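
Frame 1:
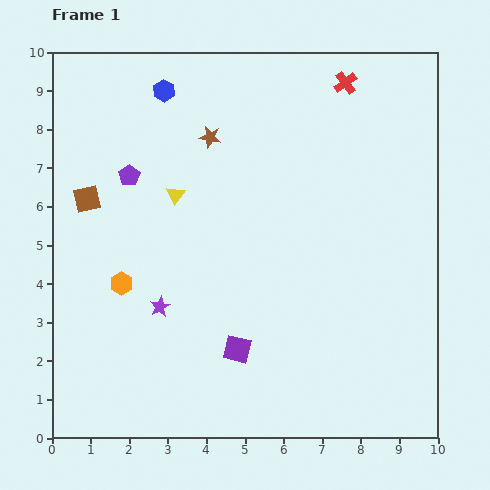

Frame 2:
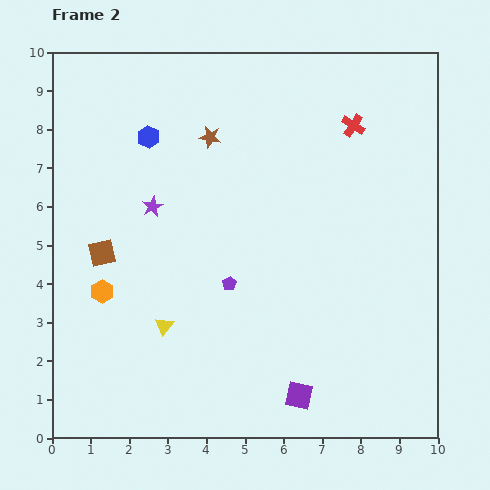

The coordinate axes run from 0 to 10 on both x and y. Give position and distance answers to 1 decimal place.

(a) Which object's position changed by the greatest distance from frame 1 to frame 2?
the purple pentagon

(moved 3.8; next 3.4)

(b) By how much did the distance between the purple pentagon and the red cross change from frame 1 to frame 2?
-0.9

Distance in frame 1: 6.1. Distance in frame 2: 5.2.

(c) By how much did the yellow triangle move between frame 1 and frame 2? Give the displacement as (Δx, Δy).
(-0.3, -3.4)

The yellow triangle was at (3.2, 6.3) in frame 1 and (2.9, 2.9) in frame 2.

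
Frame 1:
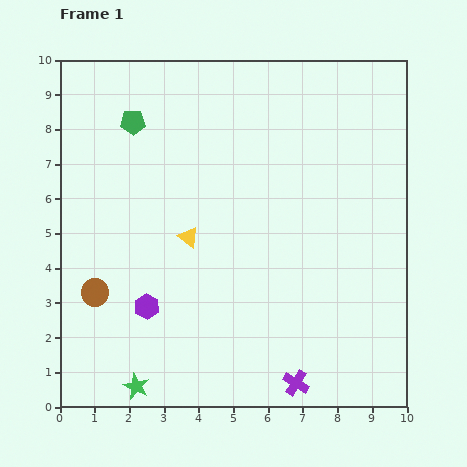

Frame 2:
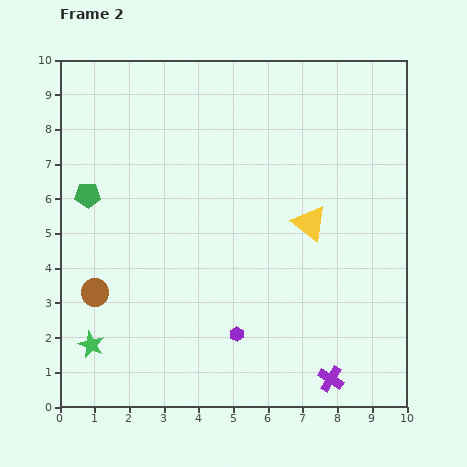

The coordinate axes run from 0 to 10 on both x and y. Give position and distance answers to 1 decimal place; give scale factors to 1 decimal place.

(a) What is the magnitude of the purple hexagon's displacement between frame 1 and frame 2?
2.7

The purple hexagon moved from (2.5, 2.9) to (5.1, 2.1), a distance of √(2.6² + 0.8²) ≈ 2.7.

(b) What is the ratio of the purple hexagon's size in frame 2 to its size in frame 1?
0.6×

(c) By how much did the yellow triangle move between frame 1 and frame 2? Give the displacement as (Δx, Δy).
(3.5, 0.4)

The yellow triangle was at (3.7, 4.9) in frame 1 and (7.2, 5.3) in frame 2.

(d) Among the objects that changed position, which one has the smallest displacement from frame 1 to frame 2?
the purple cross

(moved 1.0)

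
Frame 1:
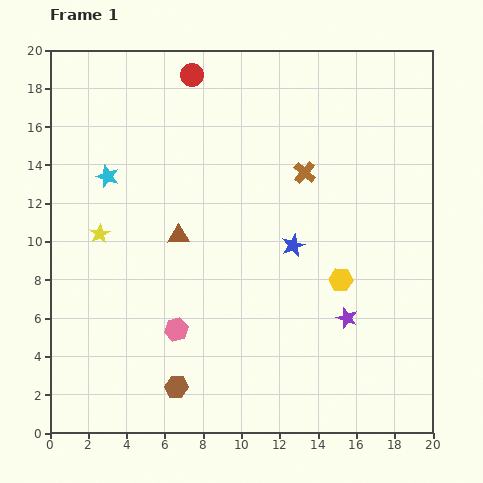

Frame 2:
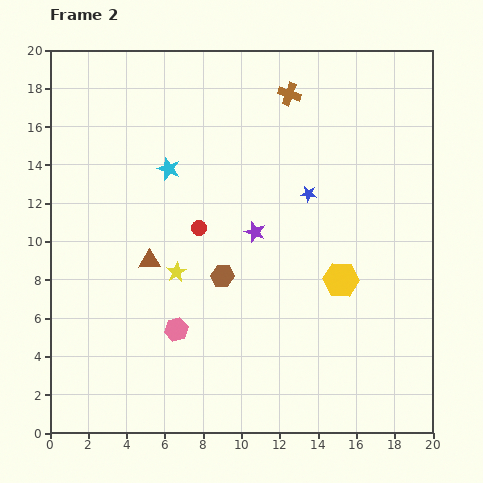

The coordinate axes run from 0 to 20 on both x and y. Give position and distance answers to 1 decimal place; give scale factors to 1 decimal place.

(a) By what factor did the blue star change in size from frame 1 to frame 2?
0.7×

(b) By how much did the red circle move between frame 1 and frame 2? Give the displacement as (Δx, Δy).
(0.4, -8.0)

The red circle was at (7.4, 18.7) in frame 1 and (7.8, 10.7) in frame 2.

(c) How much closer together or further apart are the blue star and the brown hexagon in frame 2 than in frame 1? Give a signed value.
-3.4

Distance in frame 1: 9.6. Distance in frame 2: 6.2.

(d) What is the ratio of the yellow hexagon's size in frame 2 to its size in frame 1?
1.5×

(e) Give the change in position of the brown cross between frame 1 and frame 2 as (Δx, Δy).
(-0.8, 4.1)

The brown cross was at (13.3, 13.6) in frame 1 and (12.5, 17.7) in frame 2.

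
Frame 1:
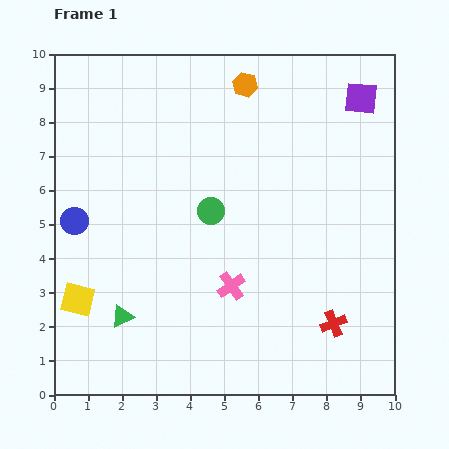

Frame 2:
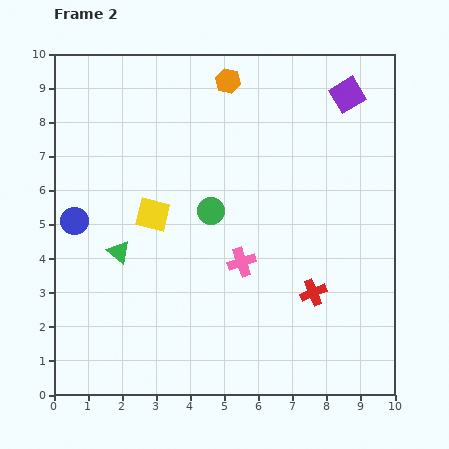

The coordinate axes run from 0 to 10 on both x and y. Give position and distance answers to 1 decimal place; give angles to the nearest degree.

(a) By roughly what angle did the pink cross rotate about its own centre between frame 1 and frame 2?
16° clockwise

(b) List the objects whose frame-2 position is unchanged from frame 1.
the green circle, the blue circle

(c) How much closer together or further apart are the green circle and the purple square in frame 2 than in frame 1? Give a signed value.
-0.3

Distance in frame 1: 5.5. Distance in frame 2: 5.2.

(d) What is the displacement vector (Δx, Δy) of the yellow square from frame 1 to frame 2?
(2.2, 2.5)

The yellow square was at (0.7, 2.8) in frame 1 and (2.9, 5.3) in frame 2.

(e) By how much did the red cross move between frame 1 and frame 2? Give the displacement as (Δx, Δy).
(-0.6, 0.9)

The red cross was at (8.2, 2.1) in frame 1 and (7.6, 3.0) in frame 2.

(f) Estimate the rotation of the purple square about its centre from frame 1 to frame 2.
36° counter-clockwise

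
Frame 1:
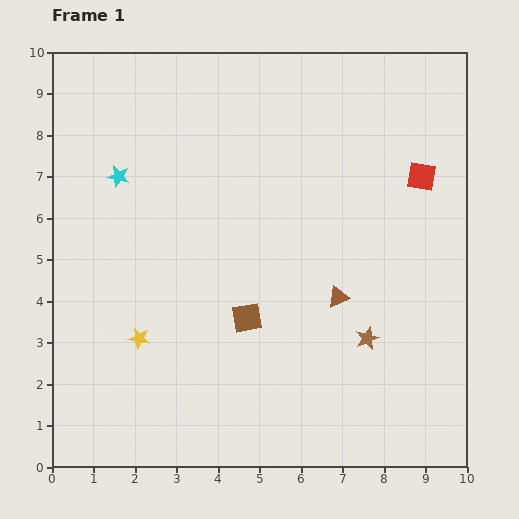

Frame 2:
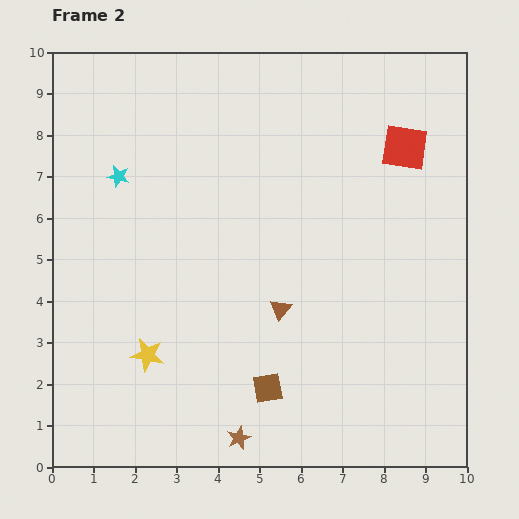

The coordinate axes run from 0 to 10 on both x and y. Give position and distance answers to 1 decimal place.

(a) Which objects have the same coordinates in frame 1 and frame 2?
the cyan star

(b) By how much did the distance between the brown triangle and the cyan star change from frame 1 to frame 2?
-1.0

Distance in frame 1: 6.0. Distance in frame 2: 5.0.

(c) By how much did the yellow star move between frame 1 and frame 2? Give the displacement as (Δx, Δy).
(0.2, -0.4)

The yellow star was at (2.1, 3.1) in frame 1 and (2.3, 2.7) in frame 2.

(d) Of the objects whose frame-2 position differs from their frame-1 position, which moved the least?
the yellow star

(moved 0.4)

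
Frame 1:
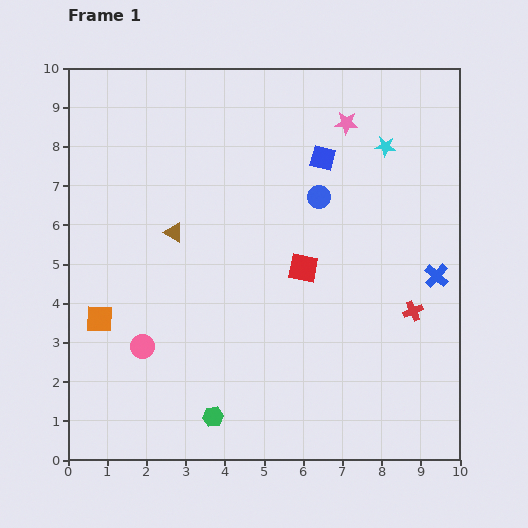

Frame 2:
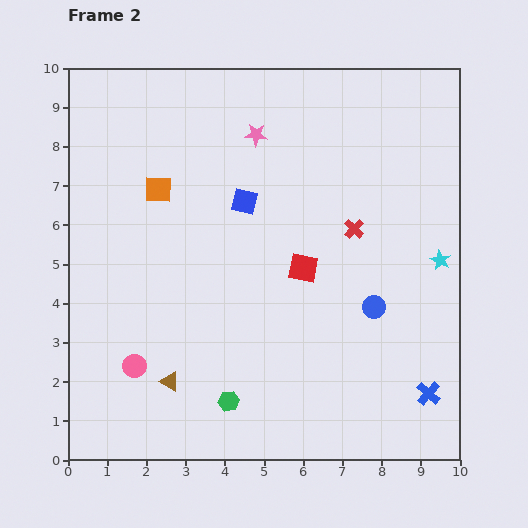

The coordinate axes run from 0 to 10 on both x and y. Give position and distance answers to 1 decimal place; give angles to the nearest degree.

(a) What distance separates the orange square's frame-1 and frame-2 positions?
3.6

The orange square moved from (0.8, 3.6) to (2.3, 6.9), a distance of √(1.5² + 3.3²) ≈ 3.6.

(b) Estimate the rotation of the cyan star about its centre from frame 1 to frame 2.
22° clockwise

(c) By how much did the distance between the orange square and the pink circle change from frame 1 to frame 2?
+3.2

Distance in frame 1: 1.3. Distance in frame 2: 4.5.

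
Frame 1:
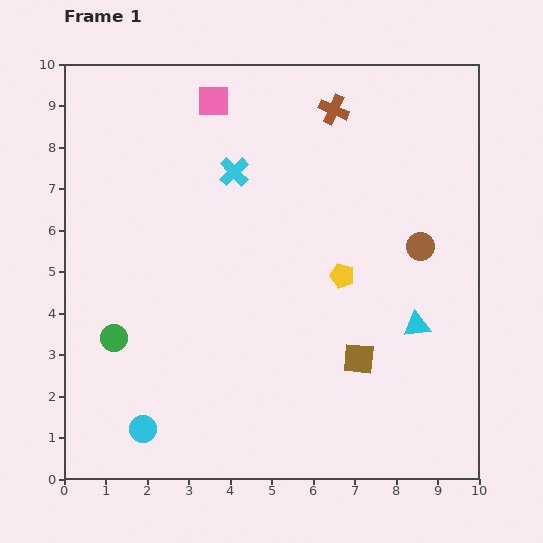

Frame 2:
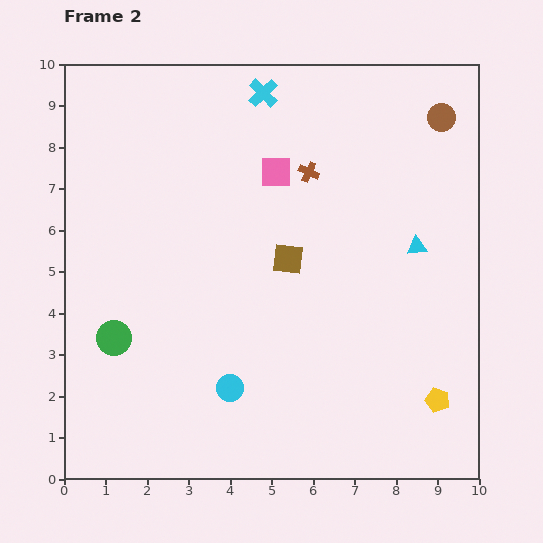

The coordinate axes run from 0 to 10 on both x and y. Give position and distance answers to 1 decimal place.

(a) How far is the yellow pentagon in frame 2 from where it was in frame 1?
3.8

The yellow pentagon moved from (6.7, 4.9) to (9.0, 1.9), a distance of √(2.3² + 3.0²) ≈ 3.8.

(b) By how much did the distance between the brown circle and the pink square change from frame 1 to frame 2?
-1.9

Distance in frame 1: 6.1. Distance in frame 2: 4.2.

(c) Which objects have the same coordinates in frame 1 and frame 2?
the green circle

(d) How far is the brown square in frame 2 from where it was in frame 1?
2.9

The brown square moved from (7.1, 2.9) to (5.4, 5.3), a distance of √(1.7² + 2.4²) ≈ 2.9.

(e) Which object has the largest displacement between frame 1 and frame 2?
the yellow pentagon

(moved 3.8; next 3.1)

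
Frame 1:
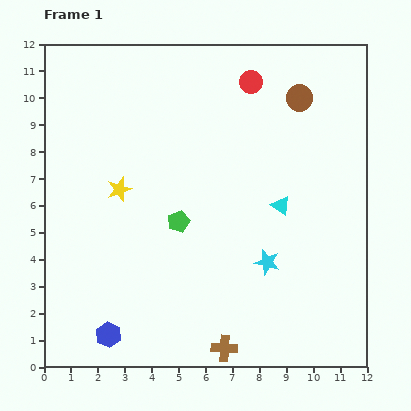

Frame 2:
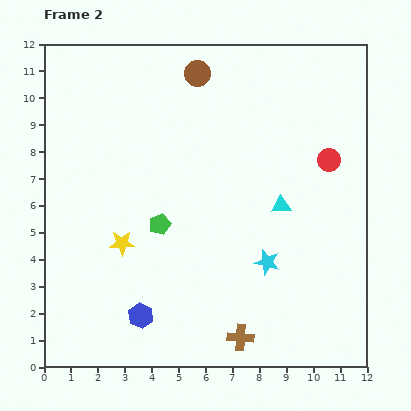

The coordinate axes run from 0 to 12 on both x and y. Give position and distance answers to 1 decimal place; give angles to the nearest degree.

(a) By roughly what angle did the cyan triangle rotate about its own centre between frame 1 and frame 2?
39° counter-clockwise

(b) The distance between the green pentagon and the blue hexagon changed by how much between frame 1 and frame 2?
-1.4

Distance in frame 1: 4.9. Distance in frame 2: 3.5.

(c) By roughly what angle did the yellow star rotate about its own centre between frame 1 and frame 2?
18° clockwise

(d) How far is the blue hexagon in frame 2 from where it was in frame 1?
1.4

The blue hexagon moved from (2.4, 1.2) to (3.6, 1.9), a distance of √(1.2² + 0.7²) ≈ 1.4.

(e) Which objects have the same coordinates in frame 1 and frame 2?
the cyan triangle, the cyan star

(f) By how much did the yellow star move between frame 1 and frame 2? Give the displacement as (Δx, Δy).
(0.1, -2.0)

The yellow star was at (2.8, 6.6) in frame 1 and (2.9, 4.6) in frame 2.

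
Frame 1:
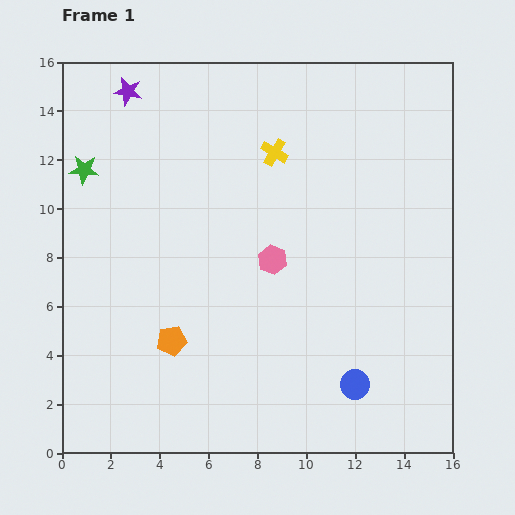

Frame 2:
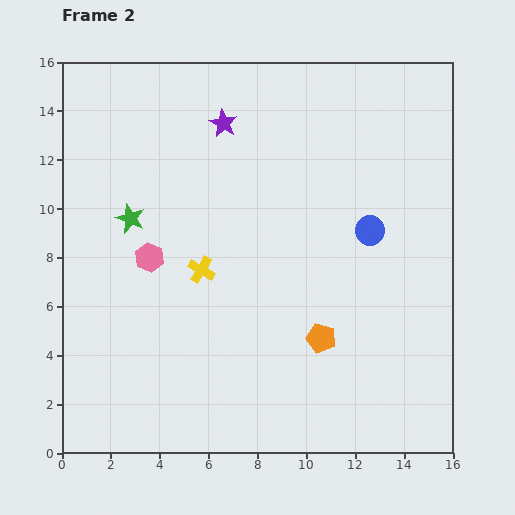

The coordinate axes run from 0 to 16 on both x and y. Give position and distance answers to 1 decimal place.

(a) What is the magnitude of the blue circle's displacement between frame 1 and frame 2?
6.3

The blue circle moved from (12.0, 2.8) to (12.6, 9.1), a distance of √(0.6² + 6.3²) ≈ 6.3.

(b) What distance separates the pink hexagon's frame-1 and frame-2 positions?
5.0

The pink hexagon moved from (8.6, 7.9) to (3.6, 8.0), a distance of √(5.0² + 0.1²) ≈ 5.0.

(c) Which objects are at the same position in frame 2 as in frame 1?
none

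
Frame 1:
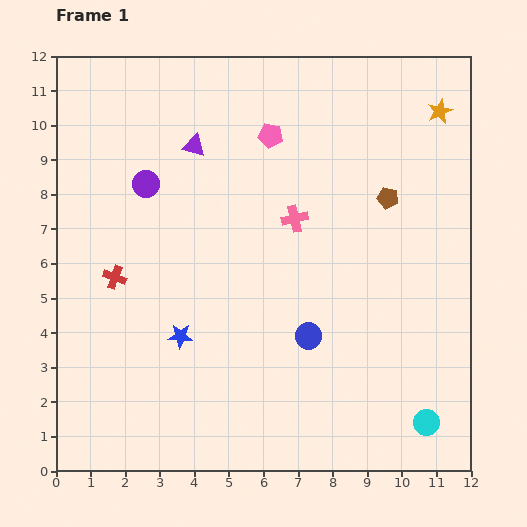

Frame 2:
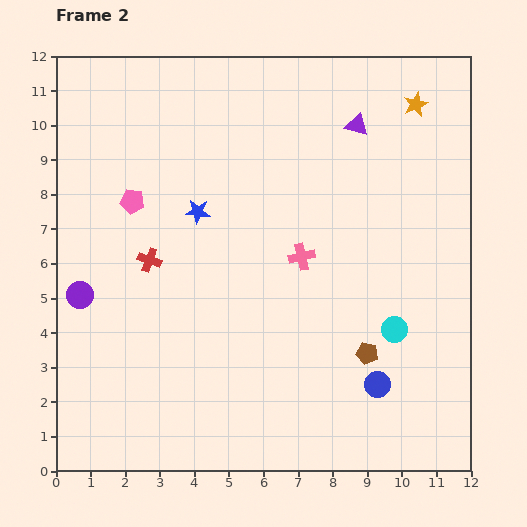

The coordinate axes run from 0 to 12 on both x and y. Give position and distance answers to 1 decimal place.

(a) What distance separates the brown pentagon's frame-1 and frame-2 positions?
4.5

The brown pentagon moved from (9.6, 7.9) to (9.0, 3.4), a distance of √(0.6² + 4.5²) ≈ 4.5.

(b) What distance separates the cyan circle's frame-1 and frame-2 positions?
2.8

The cyan circle moved from (10.7, 1.4) to (9.8, 4.1), a distance of √(0.9² + 2.7²) ≈ 2.8.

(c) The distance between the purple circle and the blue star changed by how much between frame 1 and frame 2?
-0.3

Distance in frame 1: 4.5. Distance in frame 2: 4.2.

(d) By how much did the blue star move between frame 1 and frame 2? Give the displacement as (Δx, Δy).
(0.5, 3.6)

The blue star was at (3.6, 3.9) in frame 1 and (4.1, 7.5) in frame 2.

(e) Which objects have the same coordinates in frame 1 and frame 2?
none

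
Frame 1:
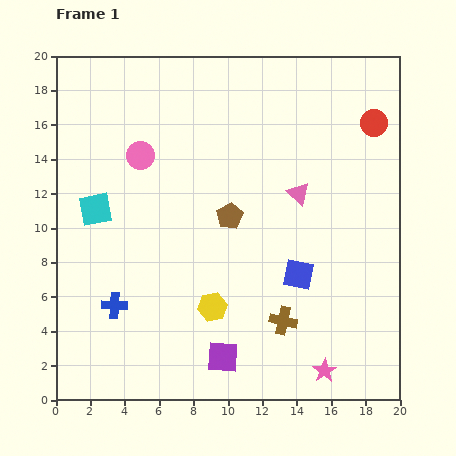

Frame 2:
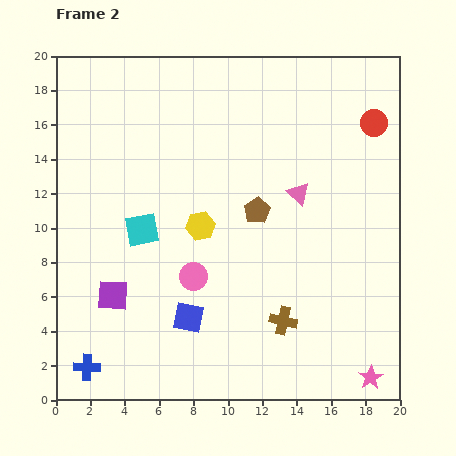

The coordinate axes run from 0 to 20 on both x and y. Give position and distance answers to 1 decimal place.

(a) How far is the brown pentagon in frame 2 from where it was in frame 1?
1.6

The brown pentagon moved from (10.1, 10.7) to (11.7, 11.0), a distance of √(1.6² + 0.3²) ≈ 1.6.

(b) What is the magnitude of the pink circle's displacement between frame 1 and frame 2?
7.7

The pink circle moved from (4.9, 14.2) to (8.0, 7.2), a distance of √(3.1² + 7.0²) ≈ 7.7.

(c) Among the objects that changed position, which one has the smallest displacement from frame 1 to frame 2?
the brown pentagon

(moved 1.6)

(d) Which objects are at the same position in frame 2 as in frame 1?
the brown cross, the pink triangle, the red circle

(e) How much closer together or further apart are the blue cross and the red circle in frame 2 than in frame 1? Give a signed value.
+3.5

Distance in frame 1: 18.4. Distance in frame 2: 21.9.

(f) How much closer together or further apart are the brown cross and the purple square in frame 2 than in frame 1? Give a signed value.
+5.9

Distance in frame 1: 4.1. Distance in frame 2: 10.0.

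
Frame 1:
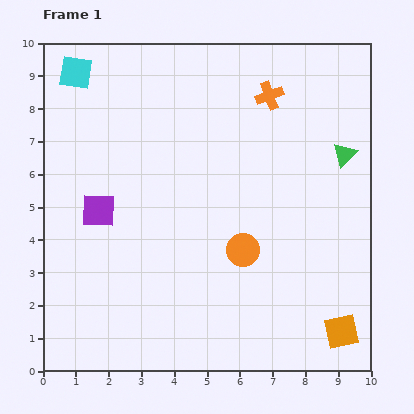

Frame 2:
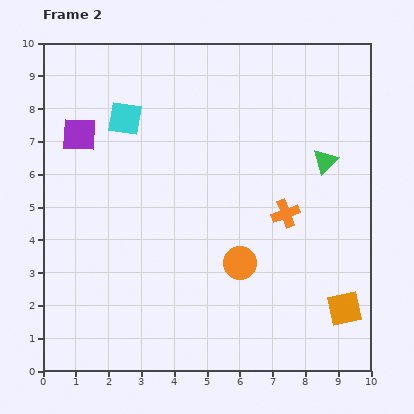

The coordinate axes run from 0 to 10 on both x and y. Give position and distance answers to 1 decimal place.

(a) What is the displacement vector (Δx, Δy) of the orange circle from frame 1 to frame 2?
(-0.1, -0.4)

The orange circle was at (6.1, 3.7) in frame 1 and (6.0, 3.3) in frame 2.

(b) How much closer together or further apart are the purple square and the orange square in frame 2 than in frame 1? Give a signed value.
+1.4

Distance in frame 1: 8.3. Distance in frame 2: 9.7.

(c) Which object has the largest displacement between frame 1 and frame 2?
the orange cross

(moved 3.6; next 2.4)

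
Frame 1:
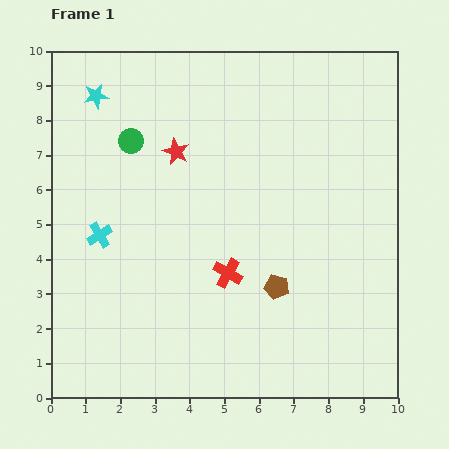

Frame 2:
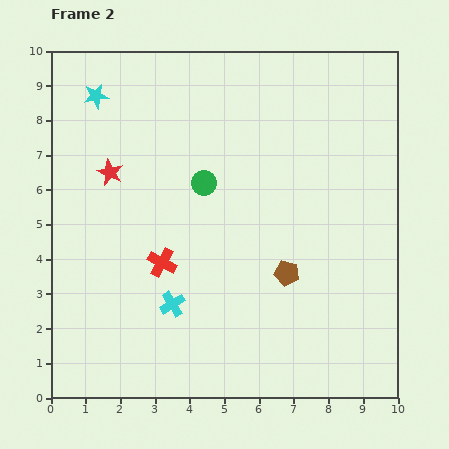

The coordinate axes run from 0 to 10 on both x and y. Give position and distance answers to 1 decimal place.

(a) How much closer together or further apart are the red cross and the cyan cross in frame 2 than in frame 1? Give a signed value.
-2.7

Distance in frame 1: 3.9. Distance in frame 2: 1.2.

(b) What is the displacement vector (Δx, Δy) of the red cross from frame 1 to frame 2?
(-1.9, 0.3)

The red cross was at (5.1, 3.6) in frame 1 and (3.2, 3.9) in frame 2.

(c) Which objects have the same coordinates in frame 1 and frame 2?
the cyan star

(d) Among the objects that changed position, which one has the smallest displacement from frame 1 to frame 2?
the brown pentagon

(moved 0.5)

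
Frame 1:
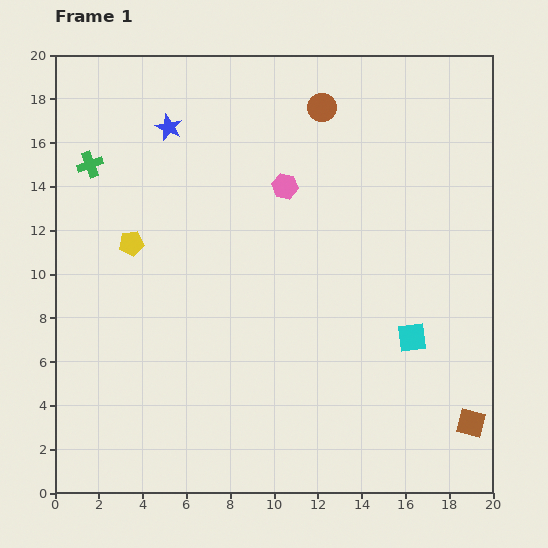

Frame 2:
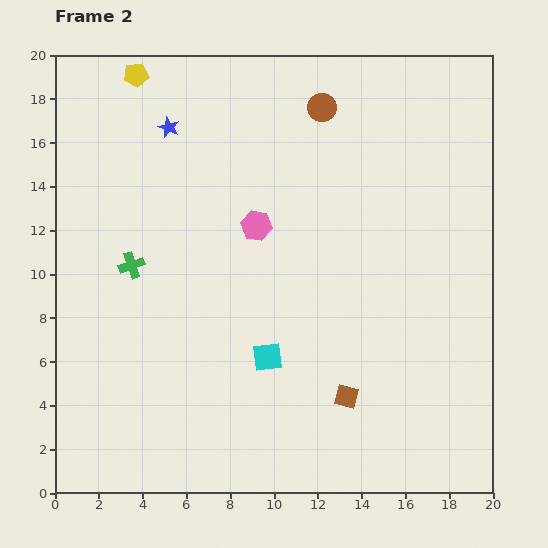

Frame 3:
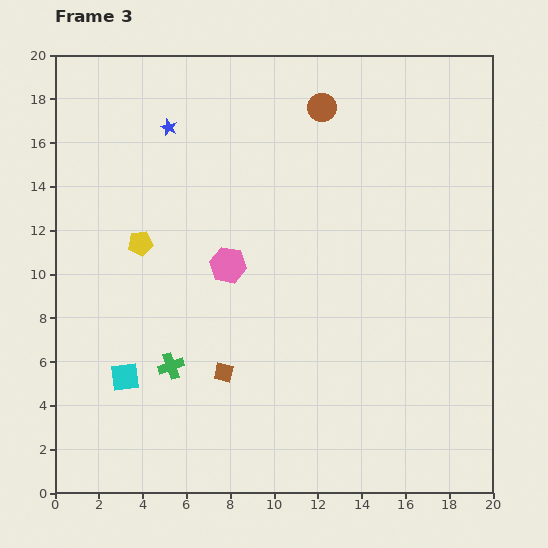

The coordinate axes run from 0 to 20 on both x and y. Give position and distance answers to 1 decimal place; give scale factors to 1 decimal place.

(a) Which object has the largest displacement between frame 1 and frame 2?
the yellow pentagon

(moved 7.7; next 6.7)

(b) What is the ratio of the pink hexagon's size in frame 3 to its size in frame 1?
1.4×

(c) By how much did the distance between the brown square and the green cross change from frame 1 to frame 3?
-18.6

Distance in frame 1: 21.0. Distance in frame 3: 2.4.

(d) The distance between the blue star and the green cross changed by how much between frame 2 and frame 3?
+4.4

Distance in frame 2: 6.5. Distance in frame 3: 10.9.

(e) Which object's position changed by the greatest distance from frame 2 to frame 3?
the yellow pentagon

(moved 7.7; next 6.6)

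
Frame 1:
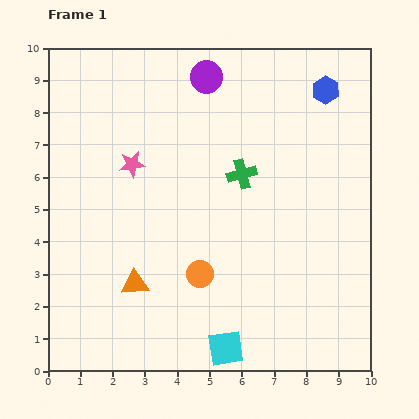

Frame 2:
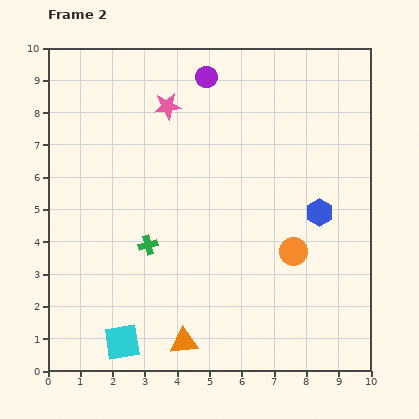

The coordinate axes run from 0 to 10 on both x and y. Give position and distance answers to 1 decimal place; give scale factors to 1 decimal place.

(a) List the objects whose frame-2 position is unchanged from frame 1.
the purple circle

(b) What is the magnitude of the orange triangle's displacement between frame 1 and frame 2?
2.3

The orange triangle moved from (2.7, 2.7) to (4.2, 0.9), a distance of √(1.5² + 1.8²) ≈ 2.3.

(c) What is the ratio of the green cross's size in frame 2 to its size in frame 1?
0.7×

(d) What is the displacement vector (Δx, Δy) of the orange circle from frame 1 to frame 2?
(2.9, 0.7)

The orange circle was at (4.7, 3.0) in frame 1 and (7.6, 3.7) in frame 2.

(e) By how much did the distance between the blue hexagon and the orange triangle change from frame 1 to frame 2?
-2.6

Distance in frame 1: 8.4. Distance in frame 2: 5.8.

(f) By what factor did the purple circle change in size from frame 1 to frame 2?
0.7×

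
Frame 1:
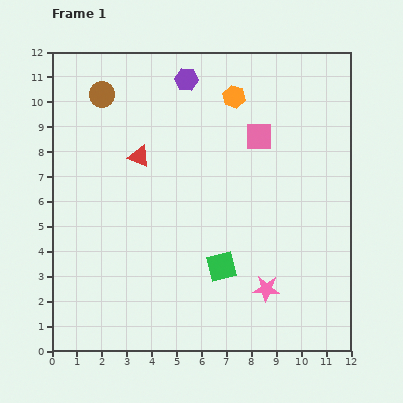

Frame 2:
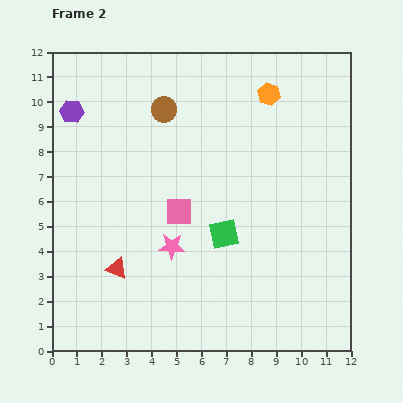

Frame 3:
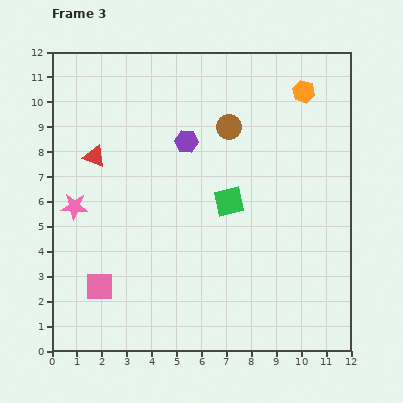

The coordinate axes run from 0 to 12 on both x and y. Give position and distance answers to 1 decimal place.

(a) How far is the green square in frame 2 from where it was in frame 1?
1.3

The green square moved from (6.8, 3.4) to (6.9, 4.7), a distance of √(0.1² + 1.3²) ≈ 1.3.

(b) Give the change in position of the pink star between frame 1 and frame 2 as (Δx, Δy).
(-3.8, 1.7)

The pink star was at (8.6, 2.5) in frame 1 and (4.8, 4.2) in frame 2.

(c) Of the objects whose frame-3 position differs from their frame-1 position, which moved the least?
the red triangle

(moved 1.8)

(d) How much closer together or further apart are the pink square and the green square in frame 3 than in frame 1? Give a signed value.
+0.8

Distance in frame 1: 5.4. Distance in frame 3: 6.2.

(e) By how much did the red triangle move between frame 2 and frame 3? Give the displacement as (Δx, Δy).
(-0.9, 4.5)

The red triangle was at (2.6, 3.3) in frame 2 and (1.7, 7.8) in frame 3.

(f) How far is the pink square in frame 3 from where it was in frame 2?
4.4

The pink square moved from (5.1, 5.6) to (1.9, 2.6), a distance of √(3.2² + 3.0²) ≈ 4.4.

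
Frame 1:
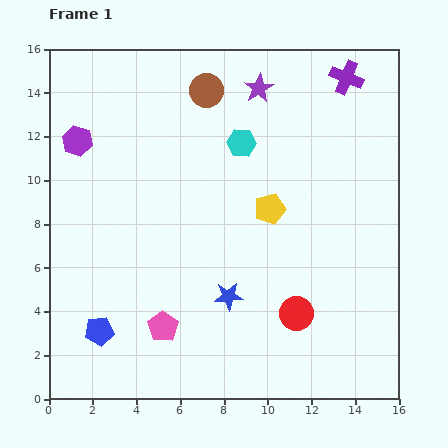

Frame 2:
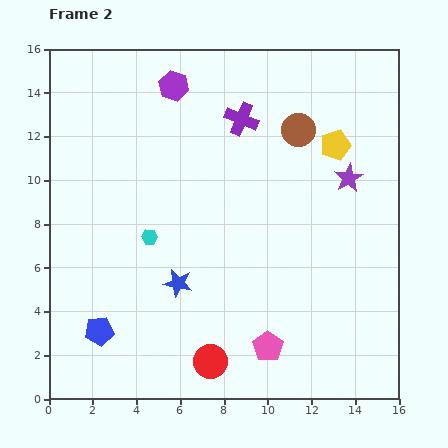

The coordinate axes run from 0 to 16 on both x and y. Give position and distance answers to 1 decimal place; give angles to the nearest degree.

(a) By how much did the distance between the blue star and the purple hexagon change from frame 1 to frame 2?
-0.9

Distance in frame 1: 9.9. Distance in frame 2: 9.0.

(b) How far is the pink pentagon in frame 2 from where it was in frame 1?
4.9

The pink pentagon moved from (5.2, 3.3) to (10.0, 2.4), a distance of √(4.8² + 0.9²) ≈ 4.9.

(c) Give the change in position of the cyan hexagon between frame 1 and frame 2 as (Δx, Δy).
(-4.2, -4.3)

The cyan hexagon was at (8.8, 11.7) in frame 1 and (4.6, 7.4) in frame 2.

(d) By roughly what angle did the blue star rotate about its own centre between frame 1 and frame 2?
15° clockwise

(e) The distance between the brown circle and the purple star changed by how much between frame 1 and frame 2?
+0.8

Distance in frame 1: 2.4. Distance in frame 2: 3.2.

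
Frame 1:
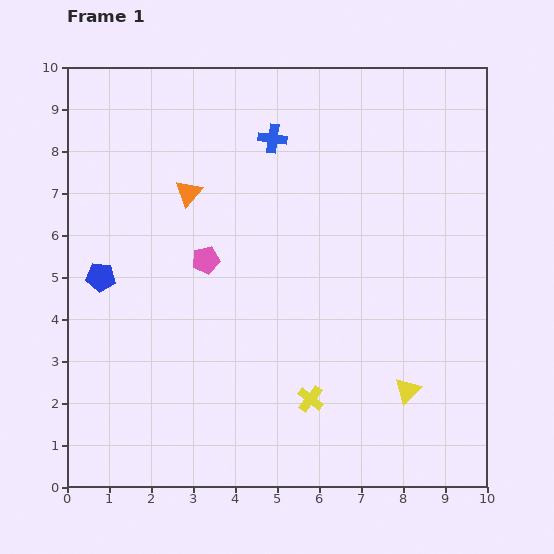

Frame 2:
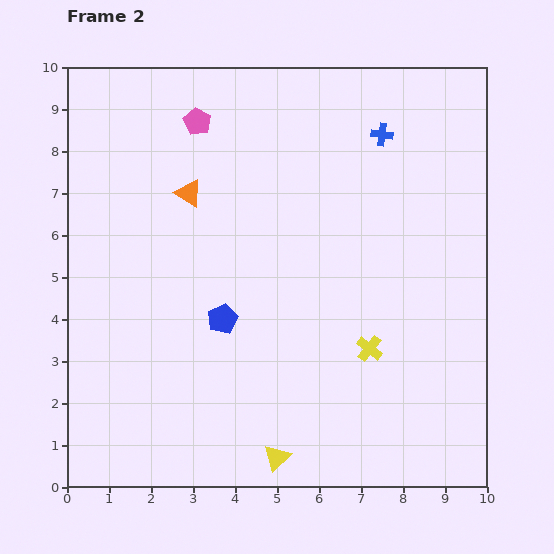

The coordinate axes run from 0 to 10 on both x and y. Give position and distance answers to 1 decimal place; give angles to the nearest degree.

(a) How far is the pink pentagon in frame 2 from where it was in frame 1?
3.3

The pink pentagon moved from (3.3, 5.4) to (3.1, 8.7), a distance of √(0.2² + 3.3²) ≈ 3.3.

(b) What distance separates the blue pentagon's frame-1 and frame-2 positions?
3.1

The blue pentagon moved from (0.8, 5.0) to (3.7, 4.0), a distance of √(2.9² + 1.0²) ≈ 3.1.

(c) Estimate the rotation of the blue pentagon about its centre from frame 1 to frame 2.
30° counter-clockwise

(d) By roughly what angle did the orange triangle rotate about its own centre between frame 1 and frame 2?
38° counter-clockwise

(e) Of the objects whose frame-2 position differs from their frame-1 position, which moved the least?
the yellow cross

(moved 1.8)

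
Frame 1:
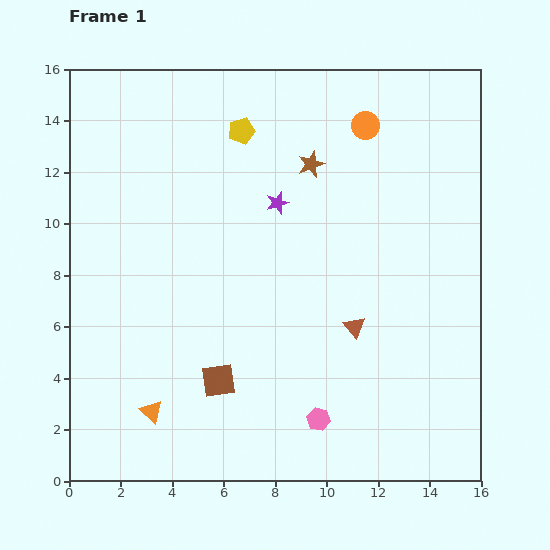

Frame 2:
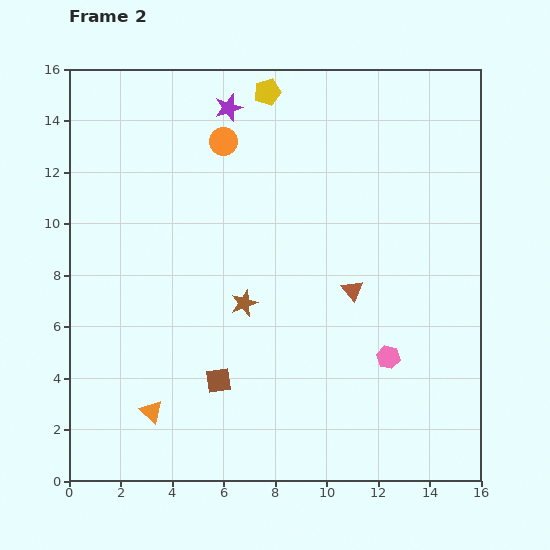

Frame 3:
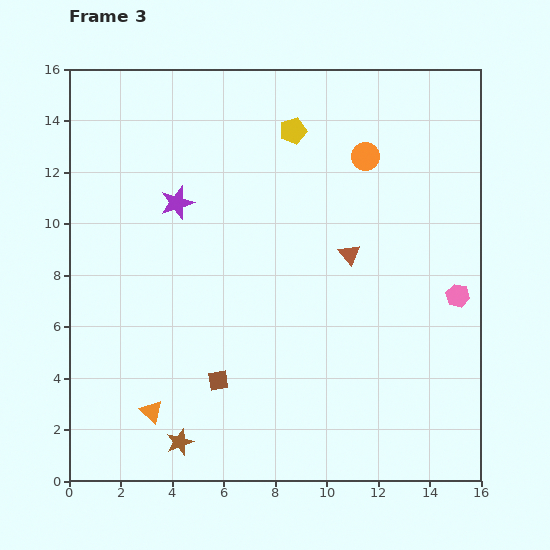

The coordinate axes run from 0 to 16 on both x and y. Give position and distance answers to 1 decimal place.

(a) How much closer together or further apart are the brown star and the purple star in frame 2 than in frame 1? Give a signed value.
+5.6

Distance in frame 1: 2.0. Distance in frame 2: 7.6.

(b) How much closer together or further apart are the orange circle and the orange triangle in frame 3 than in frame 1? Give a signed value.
-1.0

Distance in frame 1: 13.9. Distance in frame 3: 12.9.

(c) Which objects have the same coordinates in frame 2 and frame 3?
the brown square, the orange triangle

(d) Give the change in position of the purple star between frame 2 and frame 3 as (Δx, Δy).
(-2.0, -3.7)

The purple star was at (6.2, 14.5) in frame 2 and (4.2, 10.8) in frame 3.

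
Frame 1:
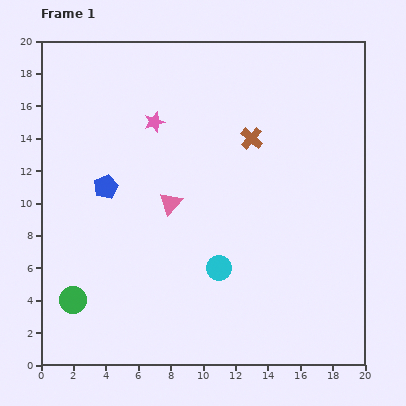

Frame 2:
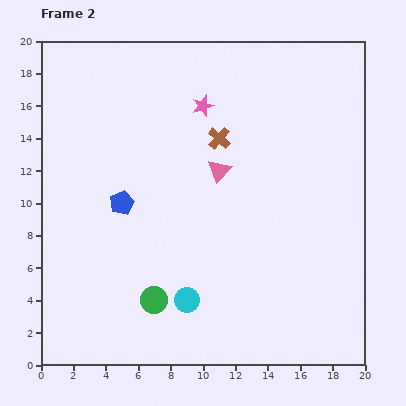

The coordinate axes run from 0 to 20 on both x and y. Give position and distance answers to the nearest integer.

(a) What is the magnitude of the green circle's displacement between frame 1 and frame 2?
5

The green circle moved from (2, 4) to (7, 4), a distance of √(5² + 0²) ≈ 5.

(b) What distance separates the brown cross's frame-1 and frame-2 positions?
2

The brown cross moved from (13, 14) to (11, 14), a distance of √(2² + 0²) ≈ 2.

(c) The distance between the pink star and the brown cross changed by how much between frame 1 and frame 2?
-4

Distance in frame 1: 6. Distance in frame 2: 2.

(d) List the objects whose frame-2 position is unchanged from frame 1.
none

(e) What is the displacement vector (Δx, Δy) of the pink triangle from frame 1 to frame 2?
(3, 2)

The pink triangle was at (8, 10) in frame 1 and (11, 12) in frame 2.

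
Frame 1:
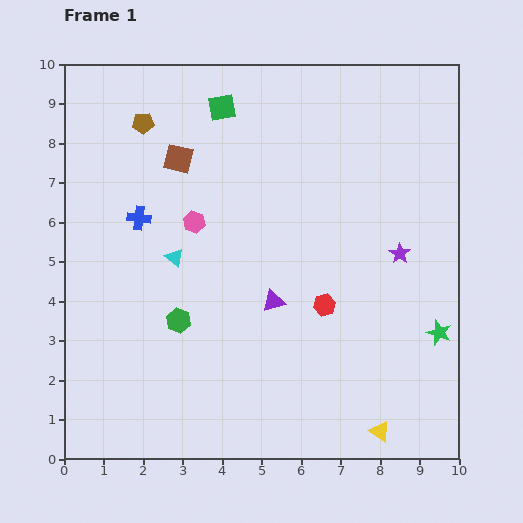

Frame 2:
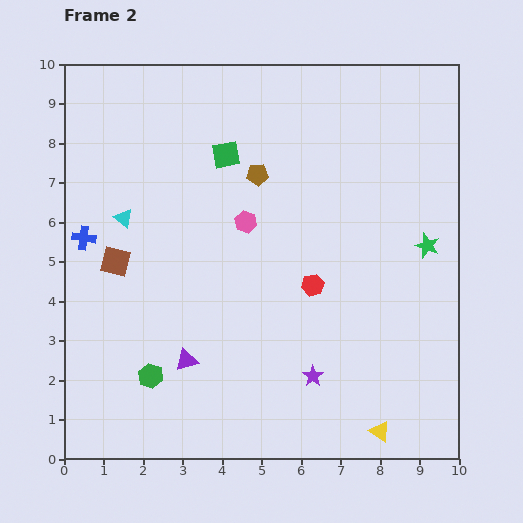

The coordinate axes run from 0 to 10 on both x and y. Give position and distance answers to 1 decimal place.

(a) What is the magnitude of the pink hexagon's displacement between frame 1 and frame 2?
1.3

The pink hexagon moved from (3.3, 6.0) to (4.6, 6.0), a distance of √(1.3² + 0.0²) ≈ 1.3.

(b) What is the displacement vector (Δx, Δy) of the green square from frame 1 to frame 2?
(0.1, -1.2)

The green square was at (4.0, 8.9) in frame 1 and (4.1, 7.7) in frame 2.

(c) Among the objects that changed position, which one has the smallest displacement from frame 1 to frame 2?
the red hexagon

(moved 0.6)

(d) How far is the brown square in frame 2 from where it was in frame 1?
3.1

The brown square moved from (2.9, 7.6) to (1.3, 5.0), a distance of √(1.6² + 2.6²) ≈ 3.1.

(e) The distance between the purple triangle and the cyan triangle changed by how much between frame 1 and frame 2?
+1.2

Distance in frame 1: 2.7. Distance in frame 2: 3.9.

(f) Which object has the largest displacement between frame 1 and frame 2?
the purple star

(moved 3.8; next 3.2)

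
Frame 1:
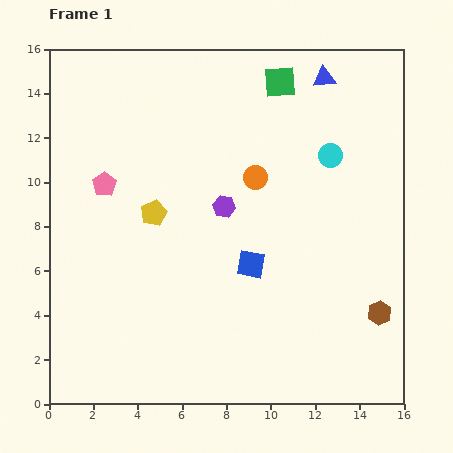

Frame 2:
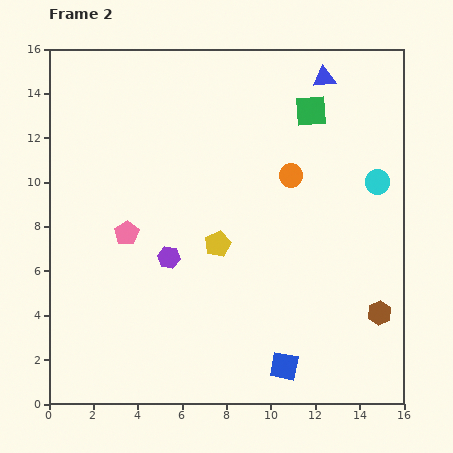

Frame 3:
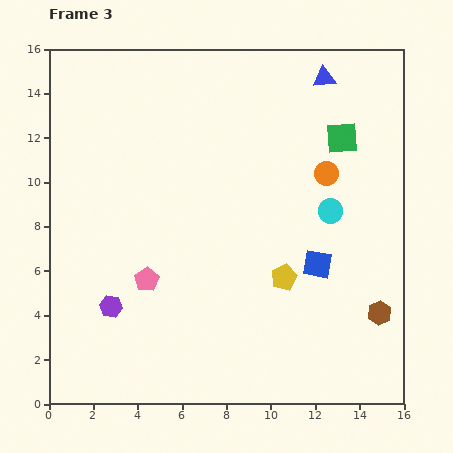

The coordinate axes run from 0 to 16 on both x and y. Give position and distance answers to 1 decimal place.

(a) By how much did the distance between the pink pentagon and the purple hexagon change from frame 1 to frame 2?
-3.3

Distance in frame 1: 5.5. Distance in frame 2: 2.2.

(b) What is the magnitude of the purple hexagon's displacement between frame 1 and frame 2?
3.4

The purple hexagon moved from (7.9, 8.9) to (5.4, 6.6), a distance of √(2.5² + 2.3²) ≈ 3.4.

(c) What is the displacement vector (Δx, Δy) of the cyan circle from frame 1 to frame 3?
(0.0, -2.5)

The cyan circle was at (12.7, 11.2) in frame 1 and (12.7, 8.7) in frame 3.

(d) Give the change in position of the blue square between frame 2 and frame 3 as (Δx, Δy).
(1.5, 4.6)

The blue square was at (10.6, 1.7) in frame 2 and (12.1, 6.3) in frame 3.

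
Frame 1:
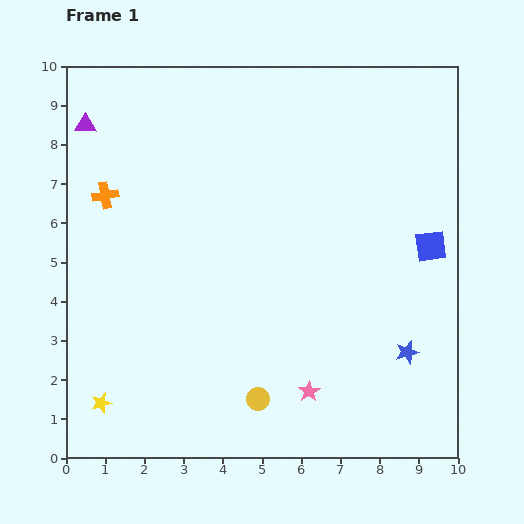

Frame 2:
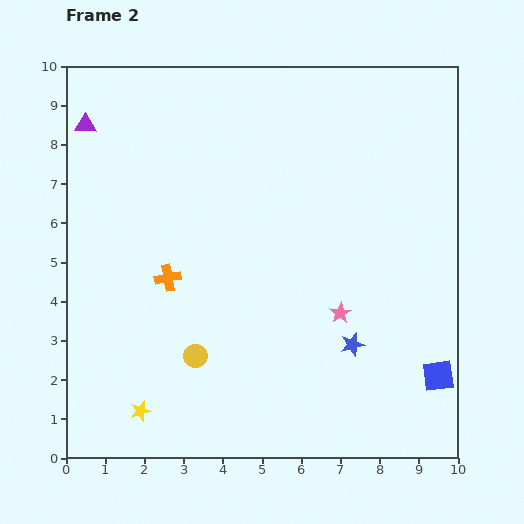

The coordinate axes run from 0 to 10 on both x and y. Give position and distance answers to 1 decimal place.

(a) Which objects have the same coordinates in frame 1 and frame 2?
the purple triangle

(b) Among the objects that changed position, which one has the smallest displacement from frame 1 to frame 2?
the yellow star

(moved 1.0)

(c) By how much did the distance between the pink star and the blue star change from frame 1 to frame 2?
-1.8

Distance in frame 1: 2.7. Distance in frame 2: 0.9.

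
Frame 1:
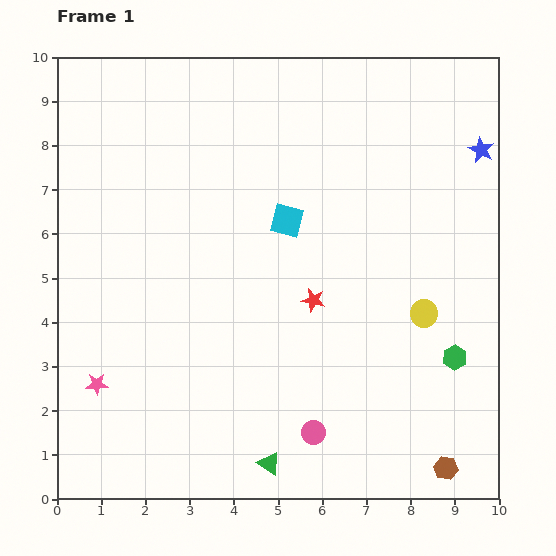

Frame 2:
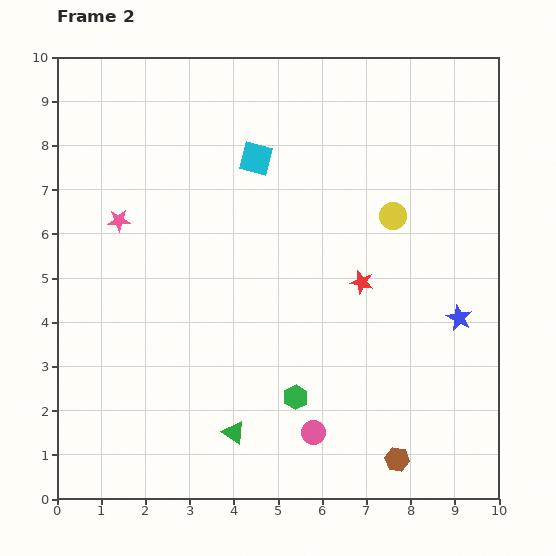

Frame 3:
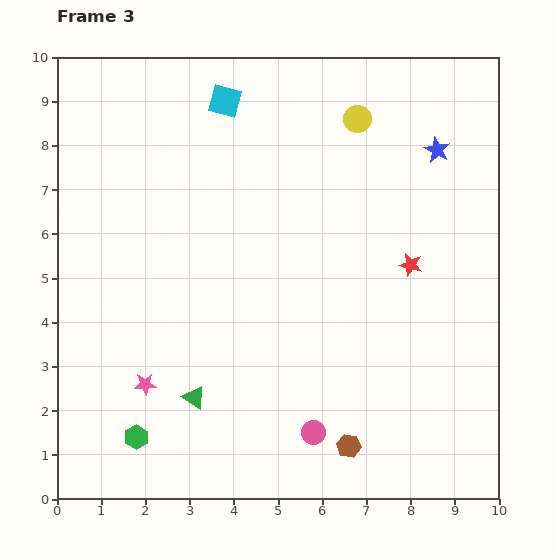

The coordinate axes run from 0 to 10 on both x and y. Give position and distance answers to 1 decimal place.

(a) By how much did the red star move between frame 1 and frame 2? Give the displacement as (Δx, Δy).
(1.1, 0.4)

The red star was at (5.8, 4.5) in frame 1 and (6.9, 4.9) in frame 2.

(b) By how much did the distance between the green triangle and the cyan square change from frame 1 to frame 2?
+0.7

Distance in frame 1: 5.5. Distance in frame 2: 6.2.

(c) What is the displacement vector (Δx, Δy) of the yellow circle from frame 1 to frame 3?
(-1.5, 4.4)

The yellow circle was at (8.3, 4.2) in frame 1 and (6.8, 8.6) in frame 3.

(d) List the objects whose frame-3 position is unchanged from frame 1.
the pink circle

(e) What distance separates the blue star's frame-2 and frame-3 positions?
3.8

The blue star moved from (9.1, 4.1) to (8.6, 7.9), a distance of √(0.5² + 3.8²) ≈ 3.8.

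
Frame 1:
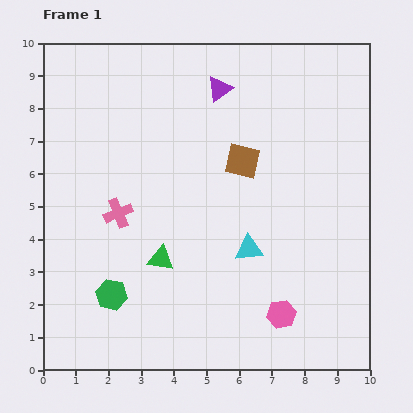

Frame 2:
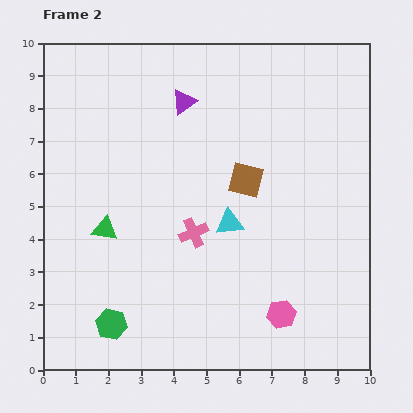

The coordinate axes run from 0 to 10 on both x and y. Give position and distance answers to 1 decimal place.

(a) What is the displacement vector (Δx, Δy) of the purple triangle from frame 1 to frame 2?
(-1.1, -0.4)

The purple triangle was at (5.4, 8.6) in frame 1 and (4.3, 8.2) in frame 2.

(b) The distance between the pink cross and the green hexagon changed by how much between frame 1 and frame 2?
+1.3

Distance in frame 1: 2.5. Distance in frame 2: 3.8.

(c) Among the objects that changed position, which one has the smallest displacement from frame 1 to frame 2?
the brown square

(moved 0.6)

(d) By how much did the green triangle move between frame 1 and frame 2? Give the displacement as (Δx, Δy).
(-1.7, 0.9)

The green triangle was at (3.6, 3.4) in frame 1 and (1.9, 4.3) in frame 2.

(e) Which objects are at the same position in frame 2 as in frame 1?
the pink hexagon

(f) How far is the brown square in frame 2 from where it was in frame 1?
0.6

The brown square moved from (6.1, 6.4) to (6.2, 5.8), a distance of √(0.1² + 0.6²) ≈ 0.6.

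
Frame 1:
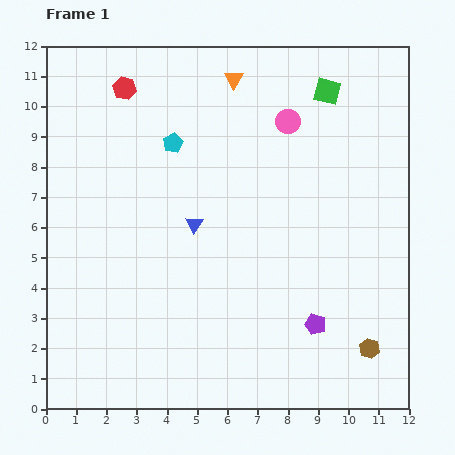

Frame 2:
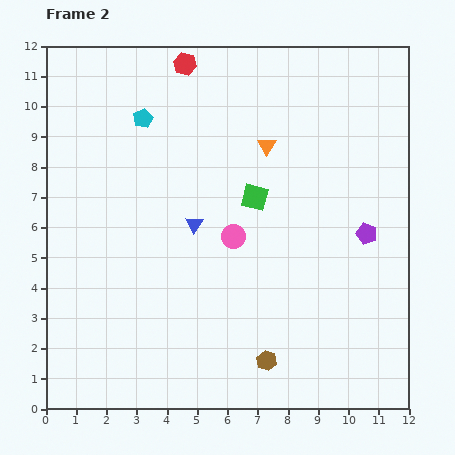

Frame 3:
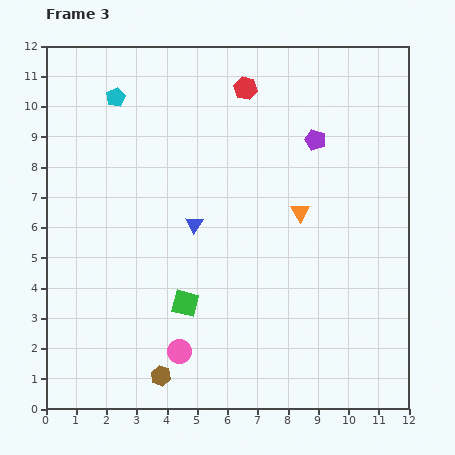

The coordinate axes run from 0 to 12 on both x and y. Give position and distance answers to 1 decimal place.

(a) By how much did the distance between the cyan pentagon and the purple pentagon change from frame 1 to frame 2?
+0.7

Distance in frame 1: 7.6. Distance in frame 2: 8.3.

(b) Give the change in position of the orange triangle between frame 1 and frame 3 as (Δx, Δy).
(2.2, -4.4)

The orange triangle was at (6.2, 10.9) in frame 1 and (8.4, 6.5) in frame 3.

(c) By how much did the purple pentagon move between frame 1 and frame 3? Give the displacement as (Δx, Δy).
(0.0, 6.1)

The purple pentagon was at (8.9, 2.8) in frame 1 and (8.9, 8.9) in frame 3.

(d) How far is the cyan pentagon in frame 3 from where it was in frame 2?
1.1

The cyan pentagon moved from (3.2, 9.6) to (2.3, 10.3), a distance of √(0.9² + 0.7²) ≈ 1.1.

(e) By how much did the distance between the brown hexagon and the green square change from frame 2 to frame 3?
-2.9

Distance in frame 2: 5.4. Distance in frame 3: 2.5.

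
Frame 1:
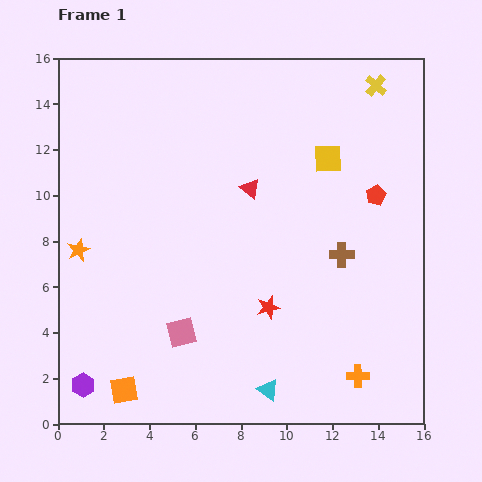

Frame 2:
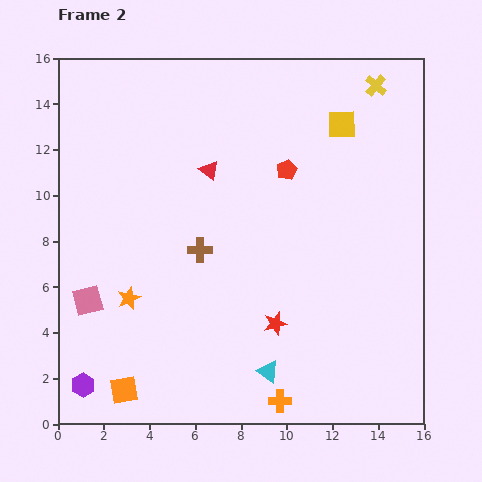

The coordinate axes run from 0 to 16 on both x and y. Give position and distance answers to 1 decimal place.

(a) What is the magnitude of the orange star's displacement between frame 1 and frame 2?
3.0

The orange star moved from (0.9, 7.6) to (3.1, 5.5), a distance of √(2.2² + 2.1²) ≈ 3.0.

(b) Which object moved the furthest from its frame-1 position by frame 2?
the brown cross

(moved 6.2; next 4.3)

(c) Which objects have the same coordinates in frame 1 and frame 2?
the orange square, the purple hexagon, the yellow cross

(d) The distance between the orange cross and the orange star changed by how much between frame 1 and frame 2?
-5.4

Distance in frame 1: 13.4. Distance in frame 2: 8.0.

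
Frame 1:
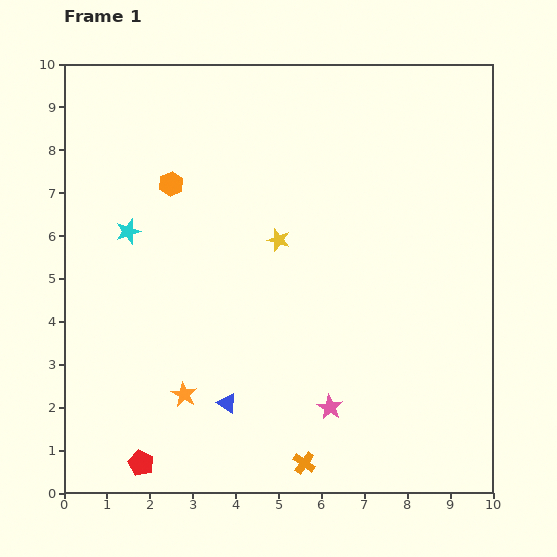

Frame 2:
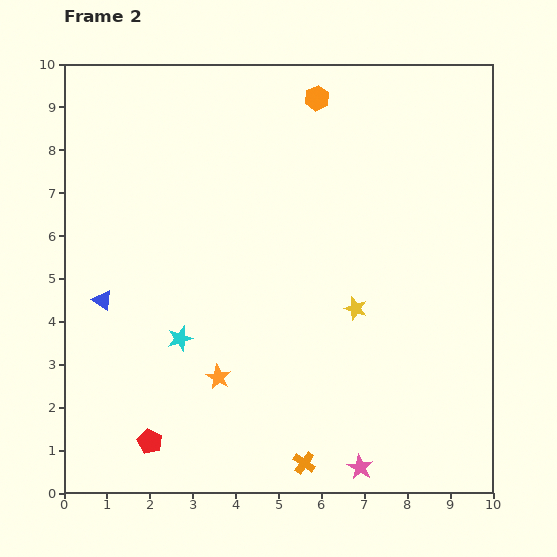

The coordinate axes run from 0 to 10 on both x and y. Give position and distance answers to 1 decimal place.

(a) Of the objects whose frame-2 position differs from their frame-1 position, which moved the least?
the red pentagon

(moved 0.5)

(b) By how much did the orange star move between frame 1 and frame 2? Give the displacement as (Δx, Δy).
(0.8, 0.4)

The orange star was at (2.8, 2.3) in frame 1 and (3.6, 2.7) in frame 2.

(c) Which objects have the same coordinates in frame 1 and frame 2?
the orange cross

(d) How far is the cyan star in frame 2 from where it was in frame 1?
2.8

The cyan star moved from (1.5, 6.1) to (2.7, 3.6), a distance of √(1.2² + 2.5²) ≈ 2.8.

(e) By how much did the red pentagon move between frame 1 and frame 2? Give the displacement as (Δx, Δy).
(0.2, 0.5)

The red pentagon was at (1.8, 0.7) in frame 1 and (2.0, 1.2) in frame 2.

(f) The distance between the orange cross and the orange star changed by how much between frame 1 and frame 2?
-0.4

Distance in frame 1: 3.2. Distance in frame 2: 2.8.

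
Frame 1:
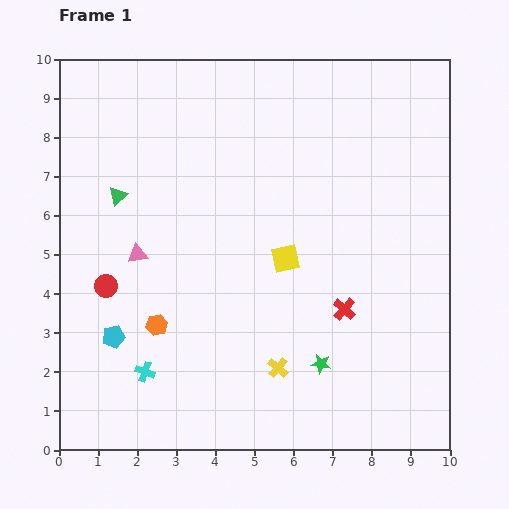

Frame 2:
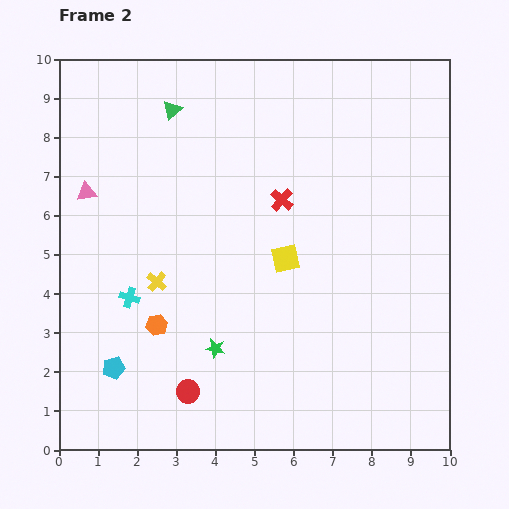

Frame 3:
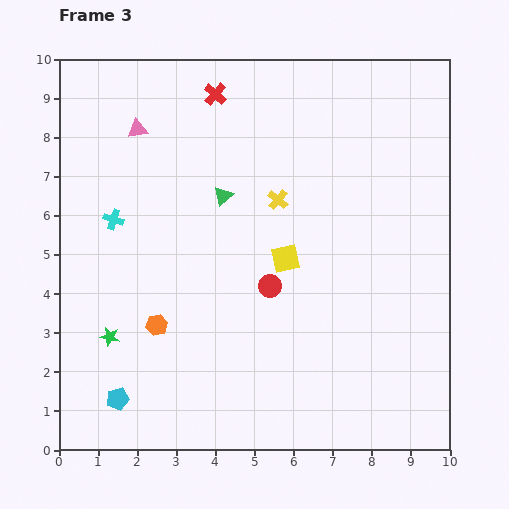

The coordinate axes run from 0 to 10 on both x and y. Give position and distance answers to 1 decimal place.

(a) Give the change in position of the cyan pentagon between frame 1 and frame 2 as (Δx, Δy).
(0.0, -0.8)

The cyan pentagon was at (1.4, 2.9) in frame 1 and (1.4, 2.1) in frame 2.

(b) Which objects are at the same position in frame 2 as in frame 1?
the yellow square, the orange hexagon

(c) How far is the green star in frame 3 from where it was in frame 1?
5.4

The green star moved from (6.7, 2.2) to (1.3, 2.9), a distance of √(5.4² + 0.7²) ≈ 5.4.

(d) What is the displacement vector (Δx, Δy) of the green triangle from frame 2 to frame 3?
(1.3, -2.2)

The green triangle was at (2.9, 8.7) in frame 2 and (4.2, 6.5) in frame 3.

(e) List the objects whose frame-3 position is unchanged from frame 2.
the yellow square, the orange hexagon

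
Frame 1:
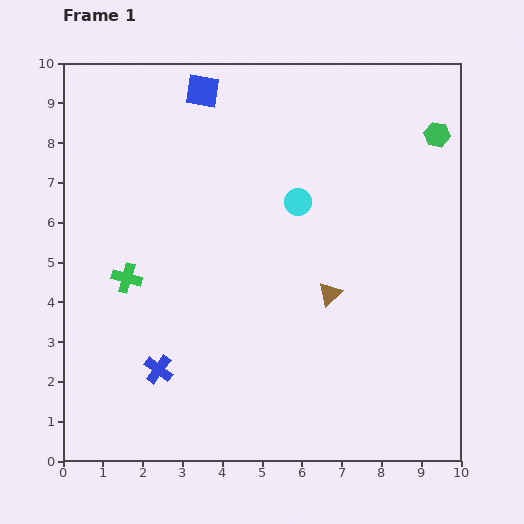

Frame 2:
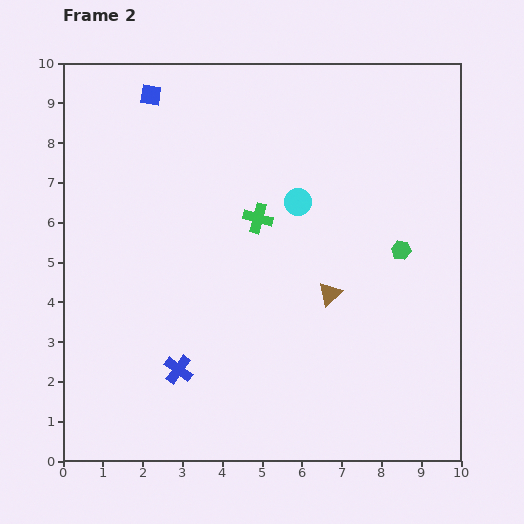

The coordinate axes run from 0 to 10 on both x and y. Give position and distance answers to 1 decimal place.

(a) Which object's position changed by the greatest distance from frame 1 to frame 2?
the green cross

(moved 3.6; next 3.0)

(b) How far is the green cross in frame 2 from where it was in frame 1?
3.6

The green cross moved from (1.6, 4.6) to (4.9, 6.1), a distance of √(3.3² + 1.5²) ≈ 3.6.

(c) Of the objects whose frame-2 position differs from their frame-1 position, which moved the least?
the blue cross

(moved 0.5)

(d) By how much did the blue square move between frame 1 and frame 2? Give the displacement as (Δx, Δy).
(-1.3, -0.1)

The blue square was at (3.5, 9.3) in frame 1 and (2.2, 9.2) in frame 2.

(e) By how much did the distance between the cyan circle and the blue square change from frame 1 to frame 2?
+0.9

Distance in frame 1: 3.7. Distance in frame 2: 4.6.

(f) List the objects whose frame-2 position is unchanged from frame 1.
the cyan circle, the brown triangle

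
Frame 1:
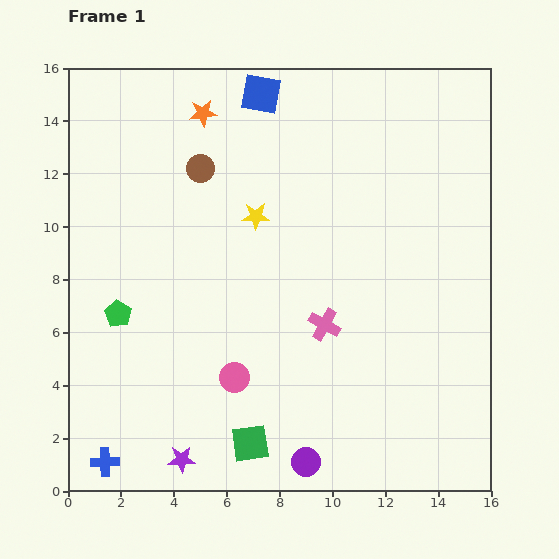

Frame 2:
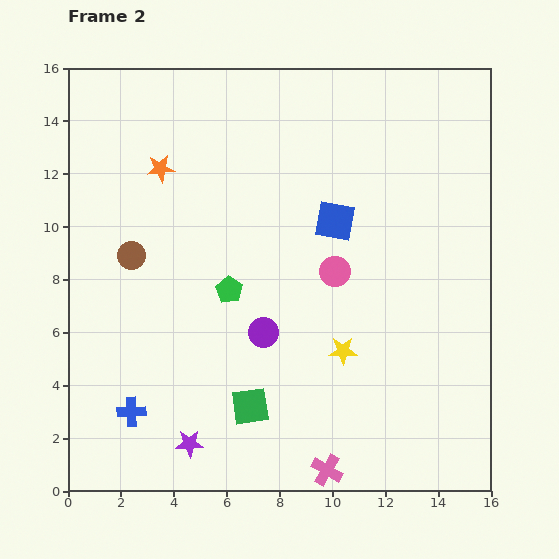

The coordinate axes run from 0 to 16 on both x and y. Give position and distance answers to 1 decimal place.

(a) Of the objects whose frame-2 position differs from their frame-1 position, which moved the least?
the purple star

(moved 0.7)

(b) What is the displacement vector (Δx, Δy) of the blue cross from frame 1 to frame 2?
(1.0, 1.9)

The blue cross was at (1.4, 1.1) in frame 1 and (2.4, 3.0) in frame 2.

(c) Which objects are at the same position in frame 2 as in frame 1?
none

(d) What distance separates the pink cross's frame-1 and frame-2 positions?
5.5

The pink cross moved from (9.7, 6.3) to (9.8, 0.8), a distance of √(0.1² + 5.5²) ≈ 5.5.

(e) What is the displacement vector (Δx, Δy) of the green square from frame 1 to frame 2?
(0.0, 1.4)

The green square was at (6.9, 1.8) in frame 1 and (6.9, 3.2) in frame 2.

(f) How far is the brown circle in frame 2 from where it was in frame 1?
4.2

The brown circle moved from (5.0, 12.2) to (2.4, 8.9), a distance of √(2.6² + 3.3²) ≈ 4.2.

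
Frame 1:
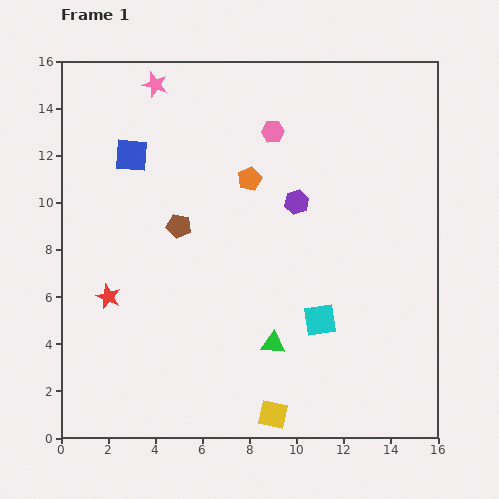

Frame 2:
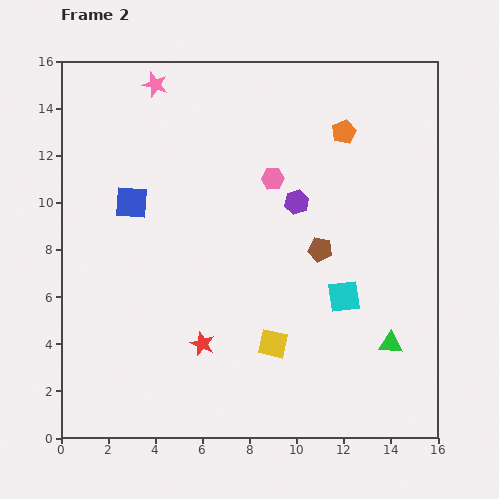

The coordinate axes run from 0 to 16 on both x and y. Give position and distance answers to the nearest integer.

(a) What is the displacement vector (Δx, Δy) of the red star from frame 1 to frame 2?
(4, -2)

The red star was at (2, 6) in frame 1 and (6, 4) in frame 2.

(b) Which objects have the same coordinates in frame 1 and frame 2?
the pink star, the purple hexagon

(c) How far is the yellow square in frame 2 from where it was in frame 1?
3

The yellow square moved from (9, 1) to (9, 4), a distance of √(0² + 3²) ≈ 3.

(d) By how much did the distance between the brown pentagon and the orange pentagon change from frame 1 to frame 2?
+1

Distance in frame 1: 4. Distance in frame 2: 5.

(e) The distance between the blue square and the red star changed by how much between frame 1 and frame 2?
+1

Distance in frame 1: 6. Distance in frame 2: 7.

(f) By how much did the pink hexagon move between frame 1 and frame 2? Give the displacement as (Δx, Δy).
(0, -2)

The pink hexagon was at (9, 13) in frame 1 and (9, 11) in frame 2.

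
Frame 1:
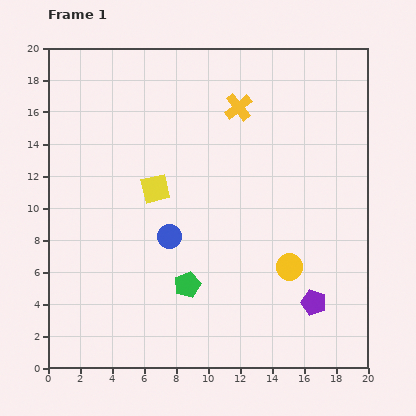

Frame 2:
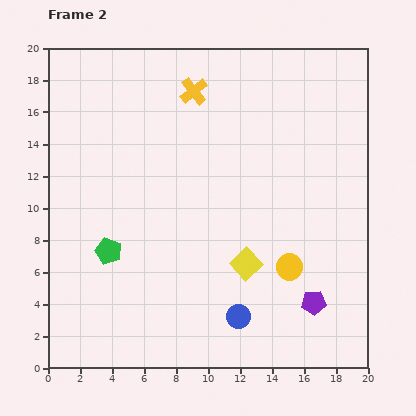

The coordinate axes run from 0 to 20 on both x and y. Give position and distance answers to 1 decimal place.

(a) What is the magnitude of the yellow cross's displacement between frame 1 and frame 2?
3.0

The yellow cross moved from (11.9, 16.3) to (9.1, 17.3), a distance of √(2.8² + 1.0²) ≈ 3.0.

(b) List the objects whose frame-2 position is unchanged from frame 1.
the yellow circle, the purple pentagon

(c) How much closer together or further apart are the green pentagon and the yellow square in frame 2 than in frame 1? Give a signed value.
+2.3

Distance in frame 1: 6.3. Distance in frame 2: 8.6.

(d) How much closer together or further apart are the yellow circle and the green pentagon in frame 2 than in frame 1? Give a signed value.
+4.8

Distance in frame 1: 6.5. Distance in frame 2: 11.3.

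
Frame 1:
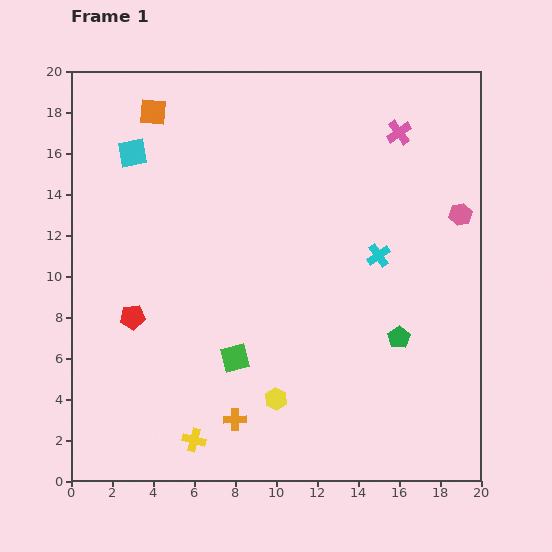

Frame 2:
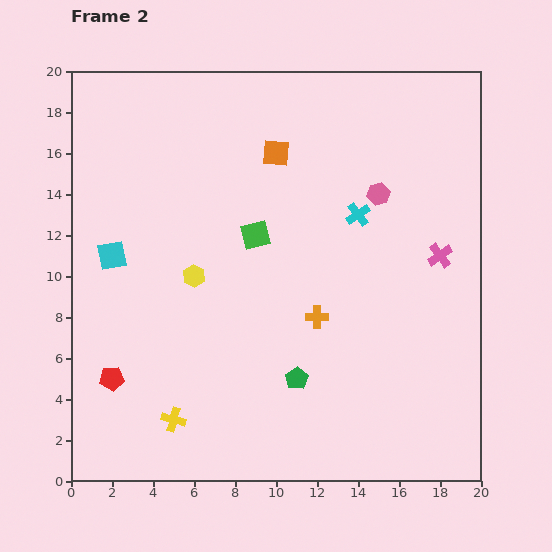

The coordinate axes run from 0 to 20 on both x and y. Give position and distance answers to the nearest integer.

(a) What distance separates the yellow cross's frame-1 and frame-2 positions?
1

The yellow cross moved from (6, 2) to (5, 3), a distance of √(1² + 1²) ≈ 1.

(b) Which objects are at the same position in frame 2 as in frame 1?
none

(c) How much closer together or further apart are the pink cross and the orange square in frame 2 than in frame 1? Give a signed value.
-3

Distance in frame 1: 12. Distance in frame 2: 9.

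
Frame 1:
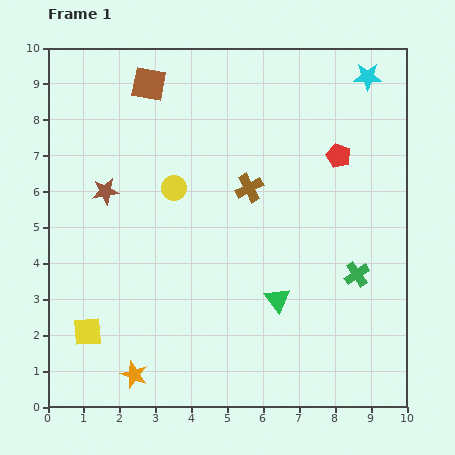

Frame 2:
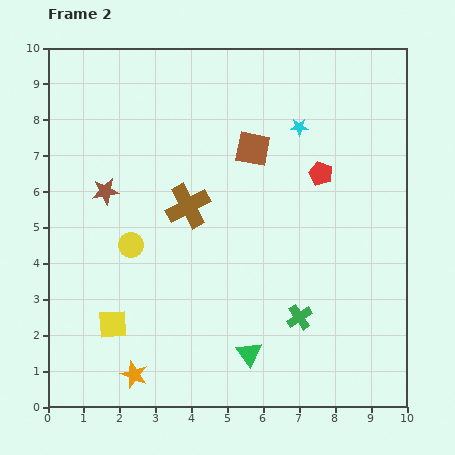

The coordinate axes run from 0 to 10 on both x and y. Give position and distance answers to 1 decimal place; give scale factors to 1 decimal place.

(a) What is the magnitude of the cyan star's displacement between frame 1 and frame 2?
2.4

The cyan star moved from (8.9, 9.2) to (7.0, 7.8), a distance of √(1.9² + 1.4²) ≈ 2.4.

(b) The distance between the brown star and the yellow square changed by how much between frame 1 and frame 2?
-0.2

Distance in frame 1: 3.9. Distance in frame 2: 3.7.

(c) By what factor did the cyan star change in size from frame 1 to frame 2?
0.6×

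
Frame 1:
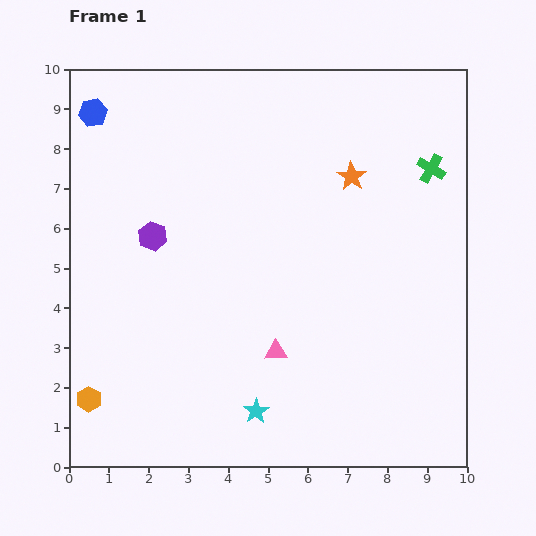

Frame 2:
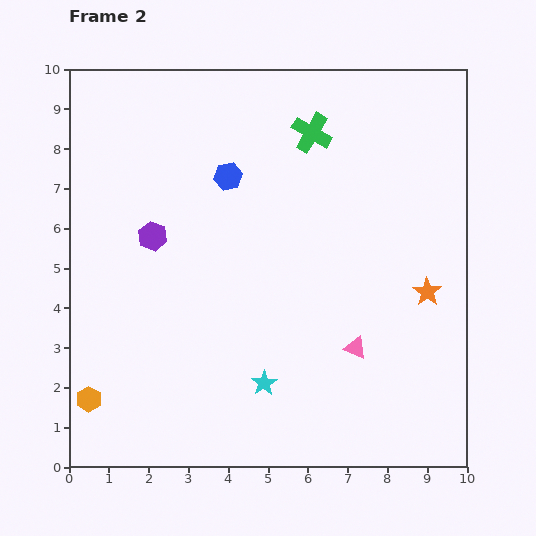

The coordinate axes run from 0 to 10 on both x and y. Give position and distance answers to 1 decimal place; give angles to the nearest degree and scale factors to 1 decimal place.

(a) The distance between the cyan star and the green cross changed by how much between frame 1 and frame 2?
-1.1

Distance in frame 1: 7.5. Distance in frame 2: 6.4.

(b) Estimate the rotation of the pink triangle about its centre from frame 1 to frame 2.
26° clockwise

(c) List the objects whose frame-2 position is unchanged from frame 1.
the purple hexagon, the orange hexagon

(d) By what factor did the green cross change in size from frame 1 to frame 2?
1.4×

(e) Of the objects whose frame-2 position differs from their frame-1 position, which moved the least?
the cyan star

(moved 0.7)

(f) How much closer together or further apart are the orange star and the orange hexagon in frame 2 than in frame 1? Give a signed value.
+0.2

Distance in frame 1: 8.7. Distance in frame 2: 8.9.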